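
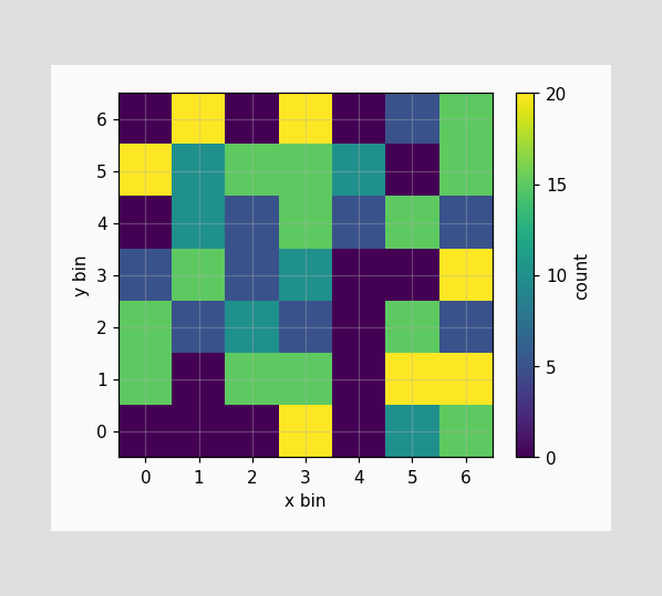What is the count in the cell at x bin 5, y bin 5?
0

Matching the cell (5, 5) against the colorbar gives 0.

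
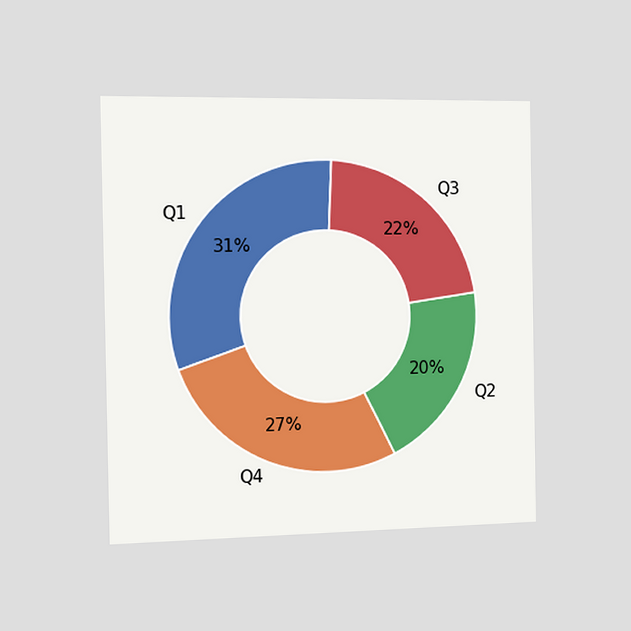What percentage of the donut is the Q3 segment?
22%

The chart is viewed slightly from the left. The Q3 segment takes up 22% of the ring.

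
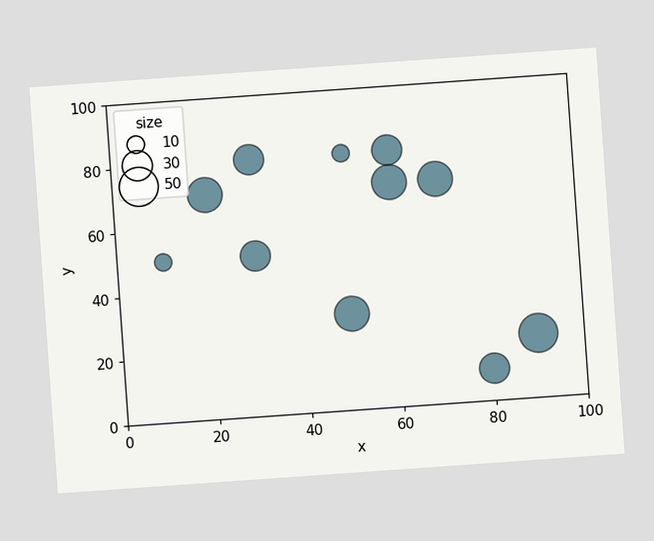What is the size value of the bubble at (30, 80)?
30

The chart is tilted about 4° counter-clockwise. Matching the bubble at (30, 80) against the size legend gives 30.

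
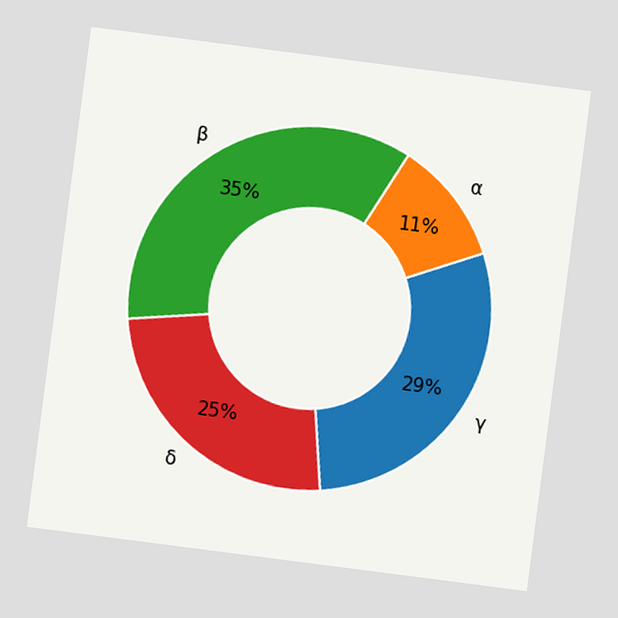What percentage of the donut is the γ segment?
29%

The chart is tilted about 7° clockwise. The γ segment takes up 29% of the ring.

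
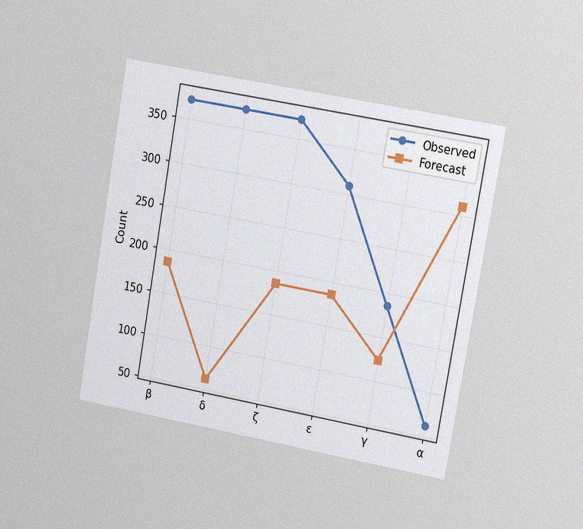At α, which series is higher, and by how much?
Forecast, by 248

The chart is tilted about 10° clockwise and viewed at a slight angle, with some photo noise. At α, Forecast sits above the other line by 248.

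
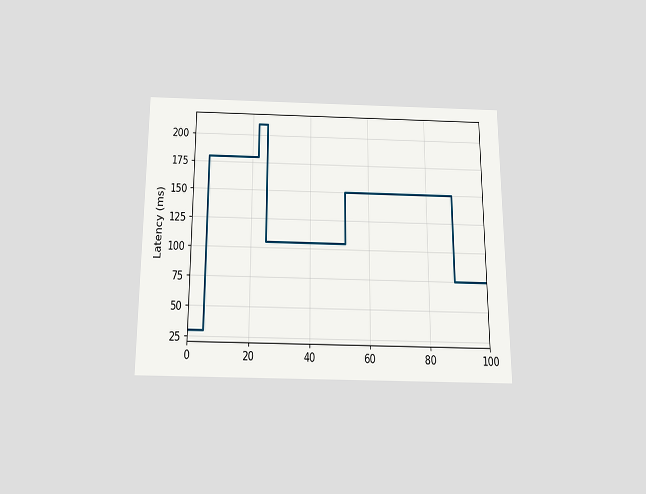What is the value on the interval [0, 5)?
The chart is viewed slightly from below. On [0, 5) the step sits at 30ms.

30ms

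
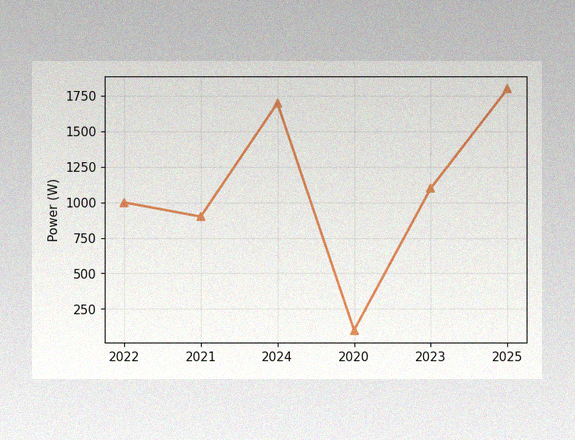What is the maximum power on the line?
1800W

The image has some photo noise and uneven lighting. The highest point is at 2025, and reading across to the y-axis gives 1800W.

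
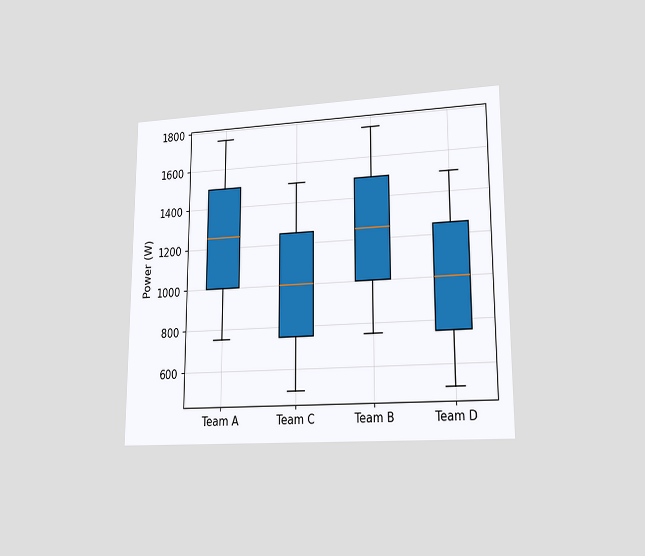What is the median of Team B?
The chart is viewed at a slight angle. The median line in the Team B box sits at 1250W.

1250W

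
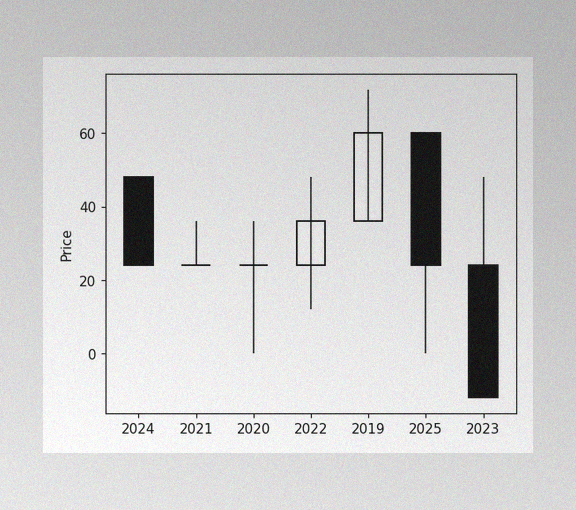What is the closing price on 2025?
24

The image has some photo noise and uneven lighting. The 2025 candle closes at 24.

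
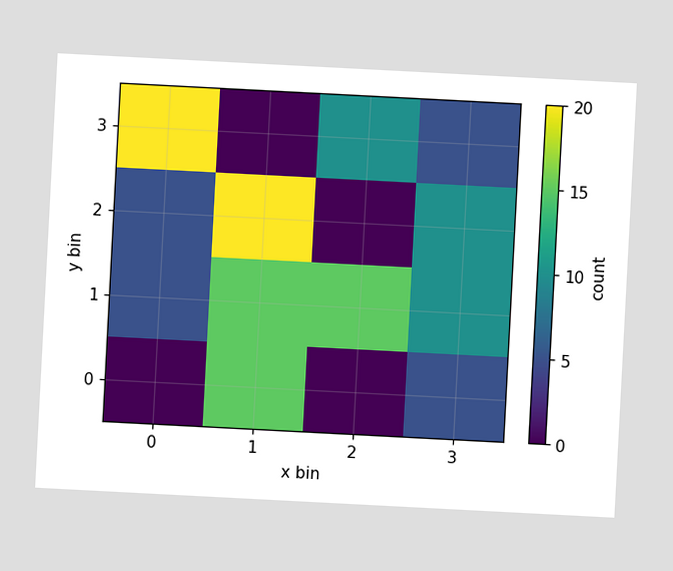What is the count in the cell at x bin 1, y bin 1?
15

The chart is tilted about 3° clockwise. Matching the cell (1, 1) against the colorbar gives 15.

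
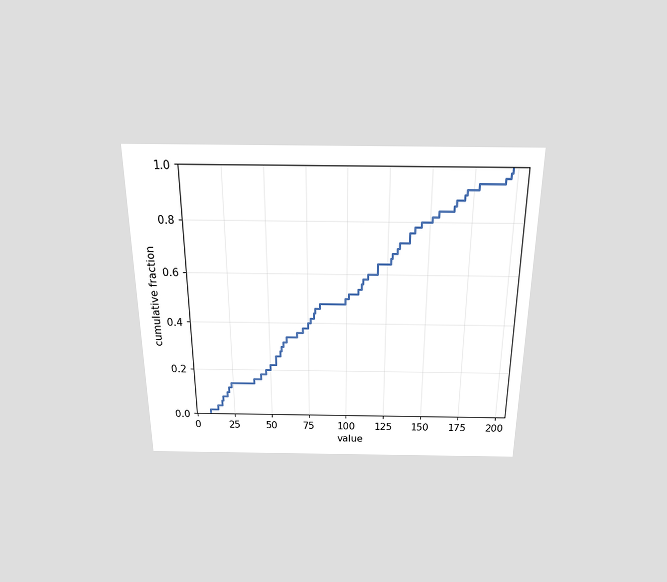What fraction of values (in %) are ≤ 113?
60%

The chart is viewed slightly from above. At x=113 the ECDF step is at 60%.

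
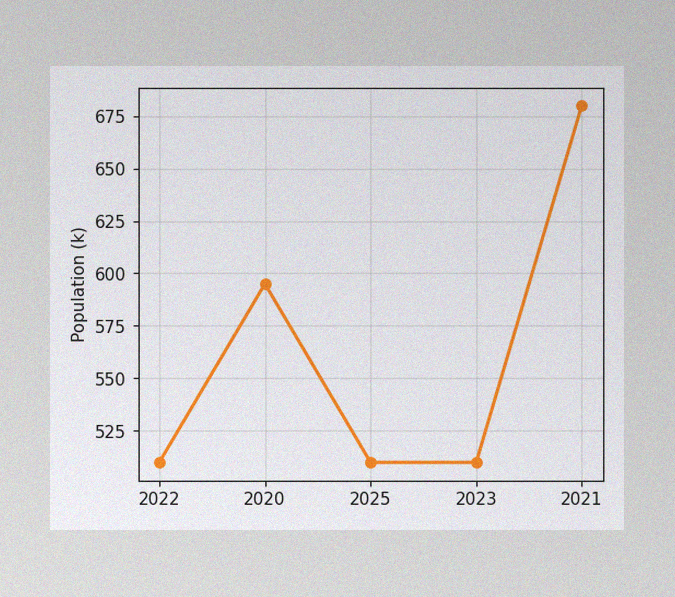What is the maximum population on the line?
680k

The image has some photo noise and uneven lighting. The highest point is at 2021, and reading across to the y-axis gives 680k.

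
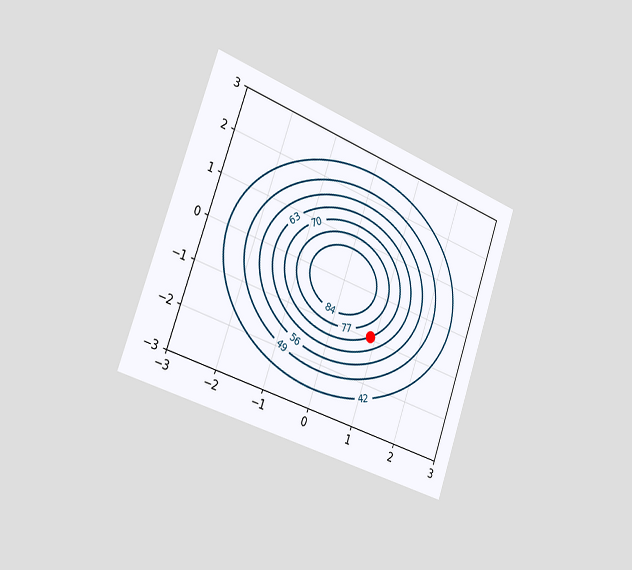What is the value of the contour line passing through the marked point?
70

The chart is tilted about 20° clockwise and viewed slightly from the left. The marked point sits on the contour labelled 70.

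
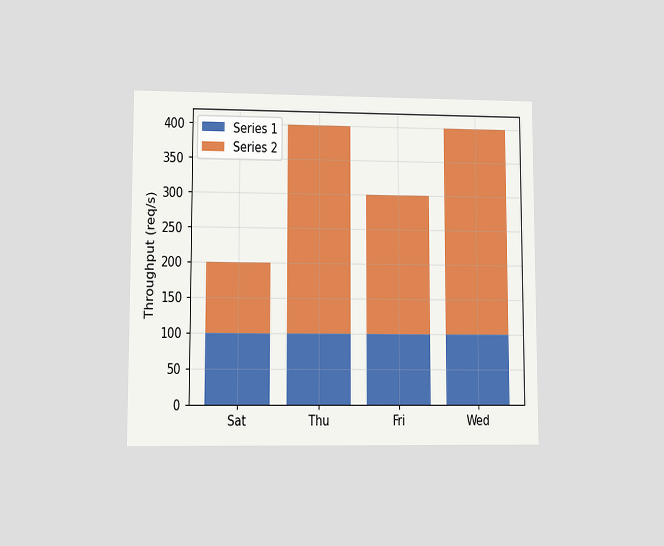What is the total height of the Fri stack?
300req/s

The chart is viewed at a slight angle. The Fri stack's top reaches 300req/s on the y-axis.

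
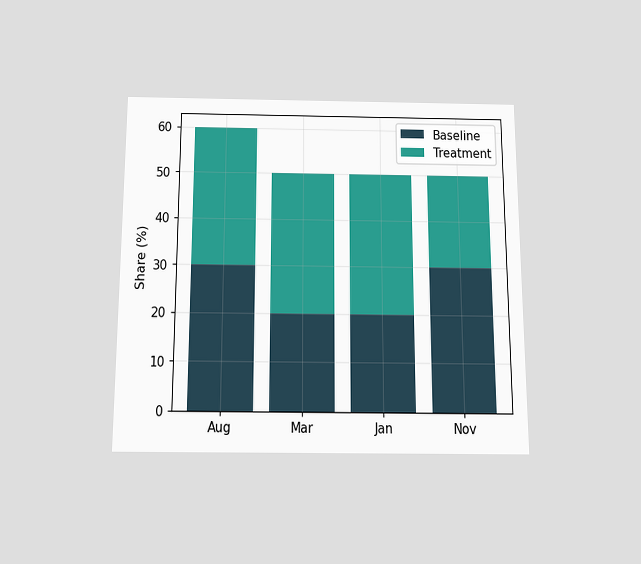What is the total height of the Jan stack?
The chart is viewed slightly from below. The Jan stack's top reaches 50% on the y-axis.

50%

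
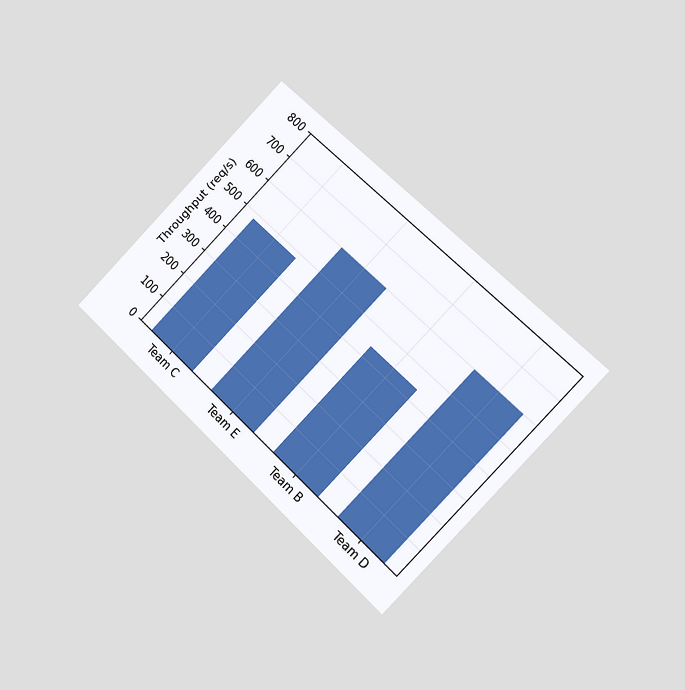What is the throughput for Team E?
600req/s

The chart is tilted about 45° clockwise and viewed slightly from the right. Reading along the chart's y-axis, the Team E bar reaches 600req/s.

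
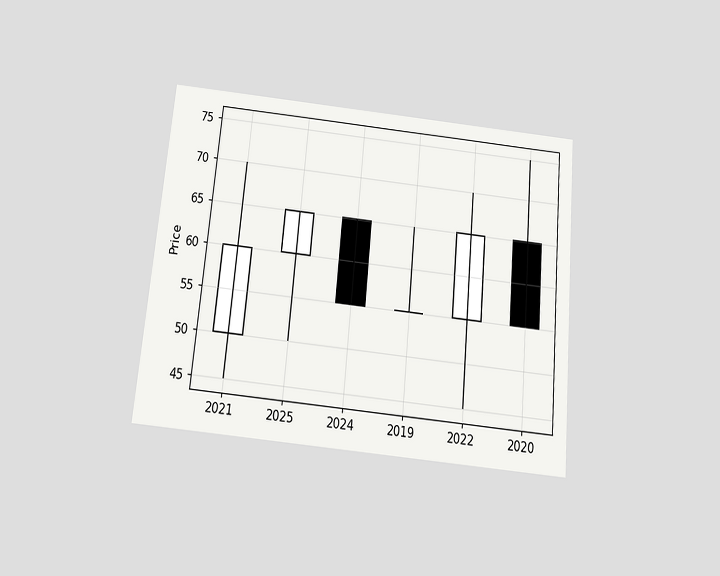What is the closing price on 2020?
The chart is tilted about 5° clockwise and viewed slightly from below. The 2020 candle closes at 55.

55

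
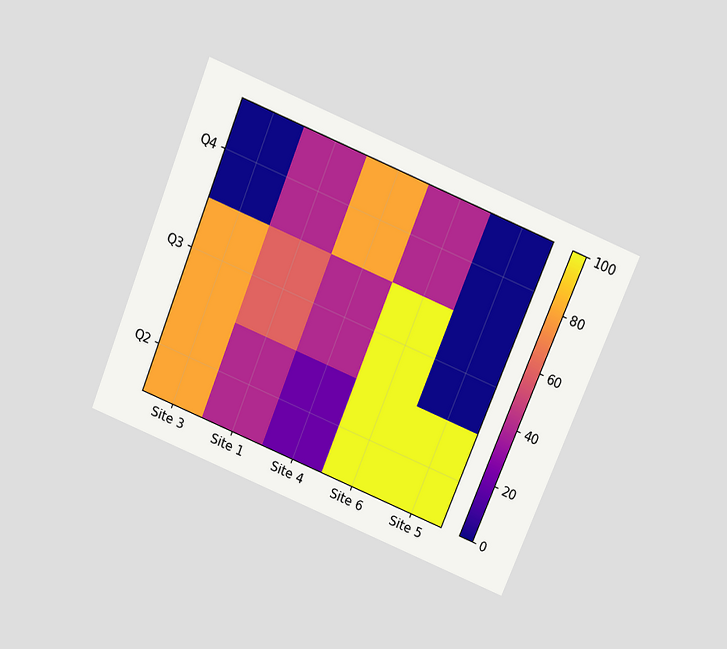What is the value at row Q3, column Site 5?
The chart is tilted about 22° clockwise and viewed slightly from above. Matching cell (Q3, Site 5) against the colorbar gives 0.

0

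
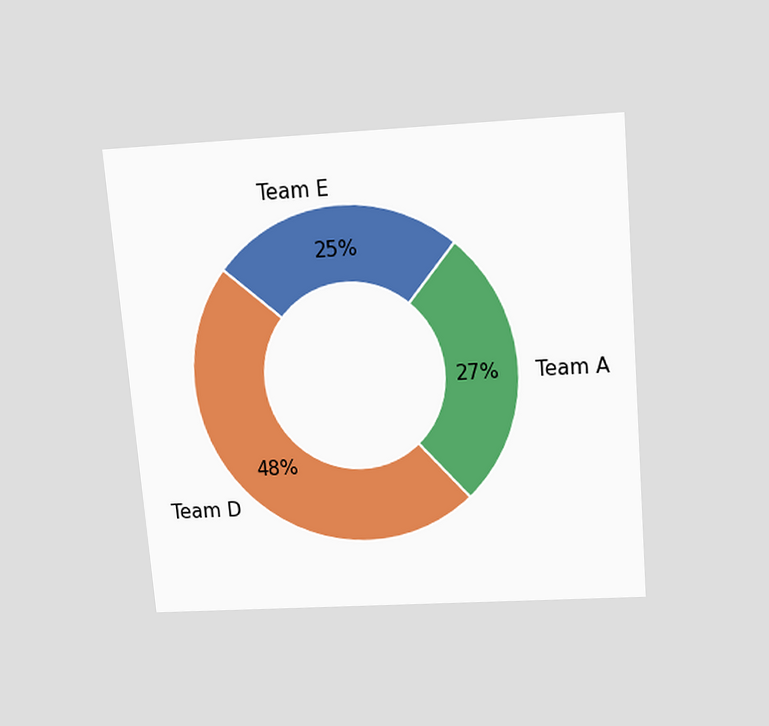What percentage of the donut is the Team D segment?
The chart is tilted about 5° counter-clockwise and viewed slightly from above. The Team D segment takes up 48% of the ring.

48%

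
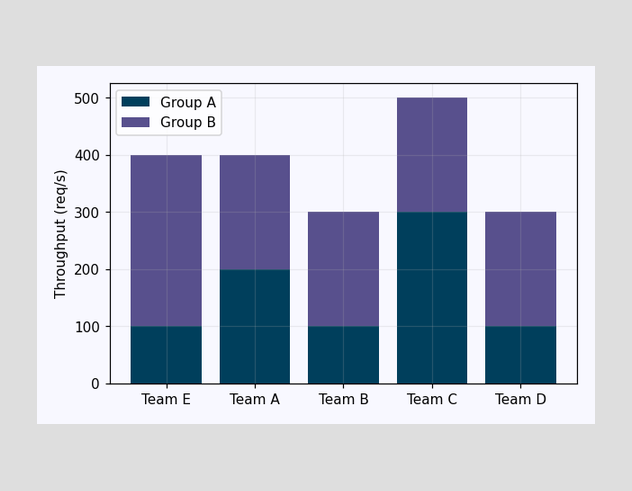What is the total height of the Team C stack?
500req/s

The Team C stack's top reaches 500req/s on the y-axis.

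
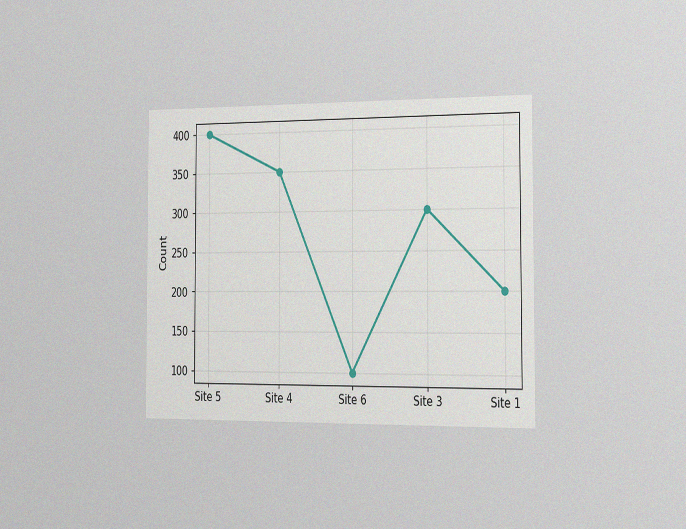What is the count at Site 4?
350

The chart is viewed slightly from the right, with some photo noise. At Site 4, the line is at 350.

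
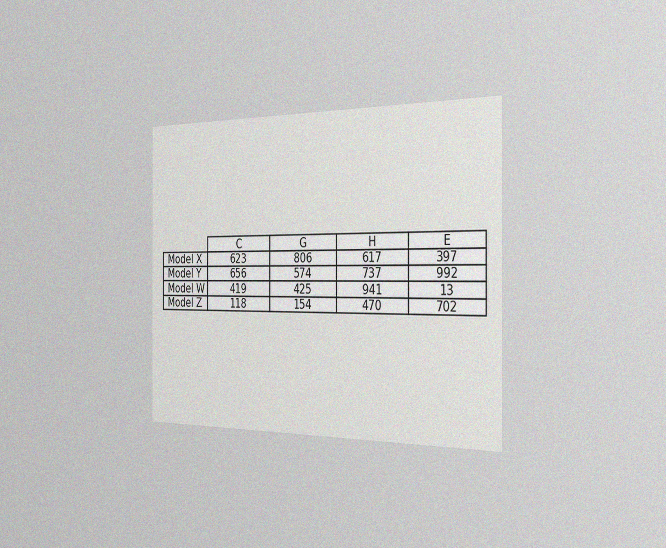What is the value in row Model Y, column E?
The chart is viewed slightly from the right, with some photo noise. The (Model Y, E) cell reads 992.

992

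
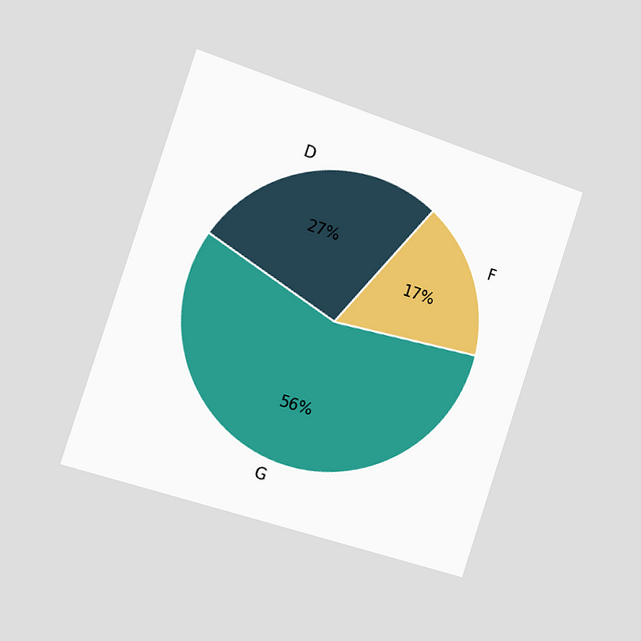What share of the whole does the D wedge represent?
27%

The chart is tilted about 18° clockwise and viewed slightly from the left. The D slice takes up 27% of the pie.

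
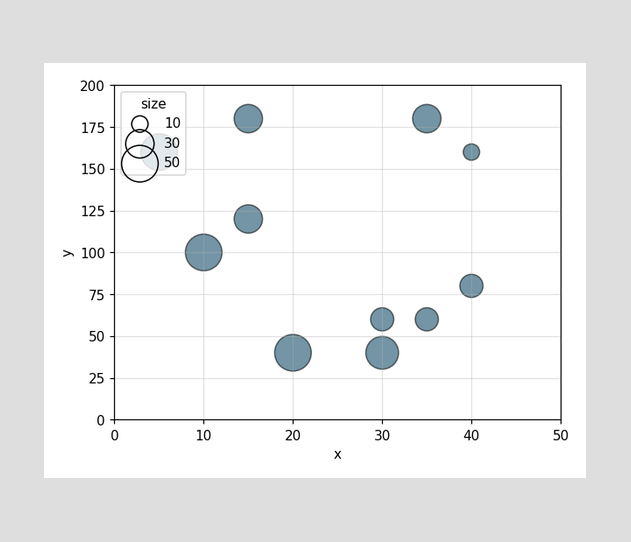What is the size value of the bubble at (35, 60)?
20

Matching the bubble at (35, 60) against the size legend gives 20.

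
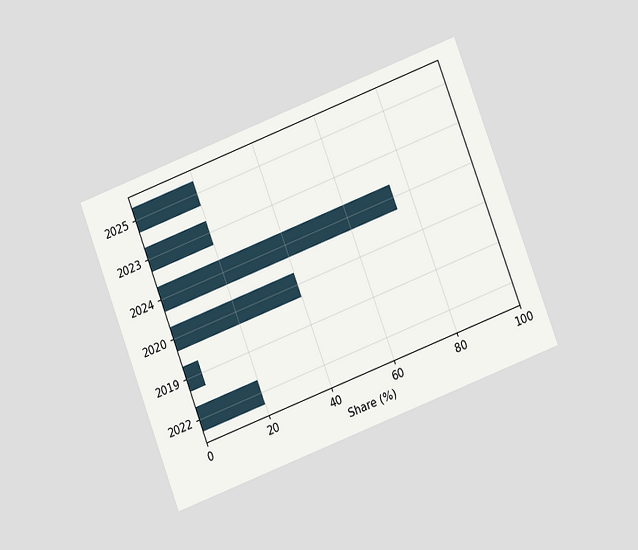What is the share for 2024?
75%

The chart is tilted about 21° counter-clockwise and viewed at a slight angle. Reading along the chart's x-axis, the 2024 bar reaches 75%.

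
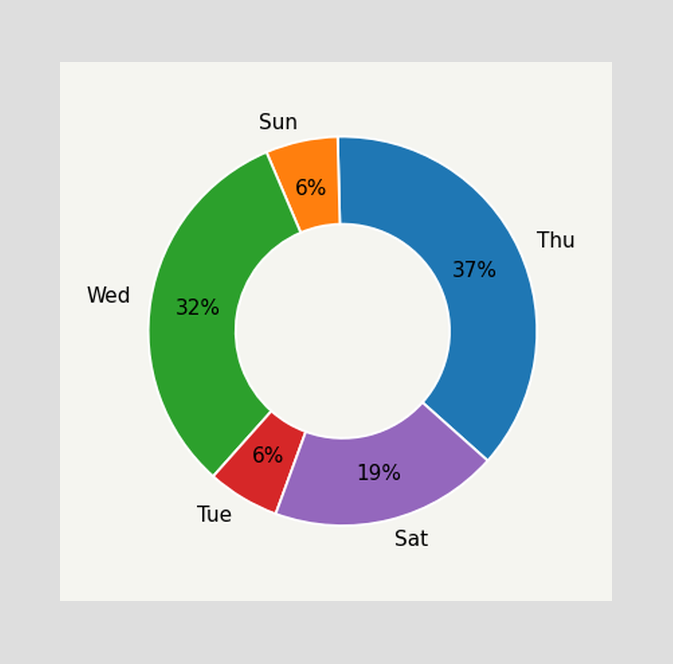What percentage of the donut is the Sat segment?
The Sat segment takes up 19% of the ring.

19%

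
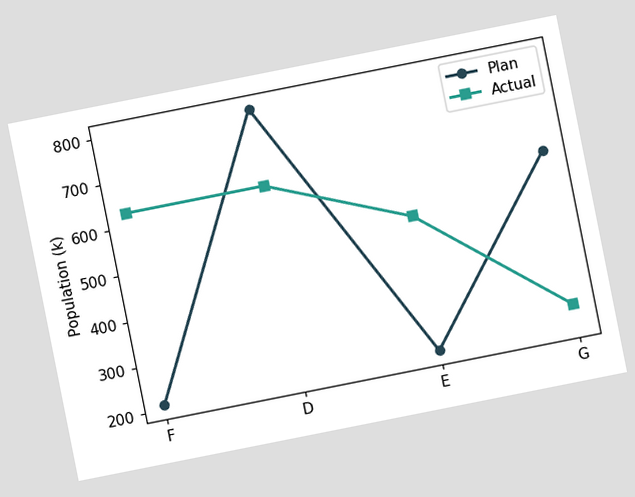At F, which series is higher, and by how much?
The chart is tilted about 11° counter-clockwise. At F, Actual sits above the other line by 420k.

Actual, by 420k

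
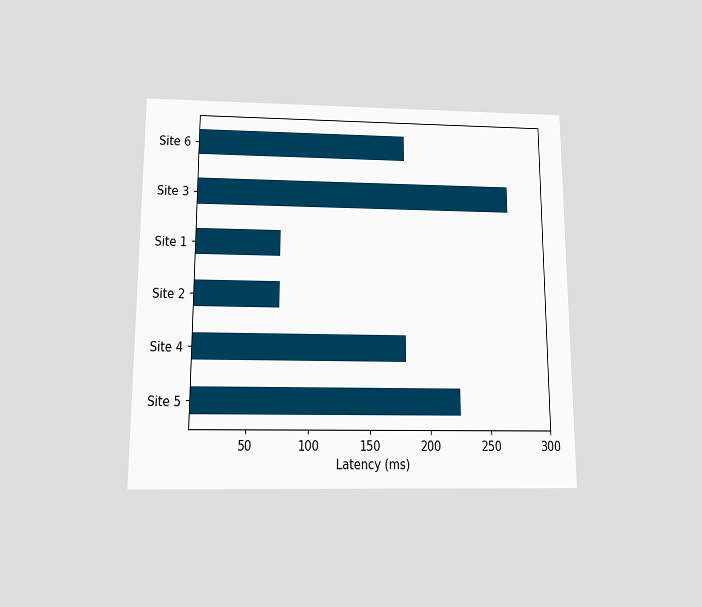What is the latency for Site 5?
225ms

The chart is viewed slightly from below. Reading along the chart's x-axis, the Site 5 bar reaches 225ms.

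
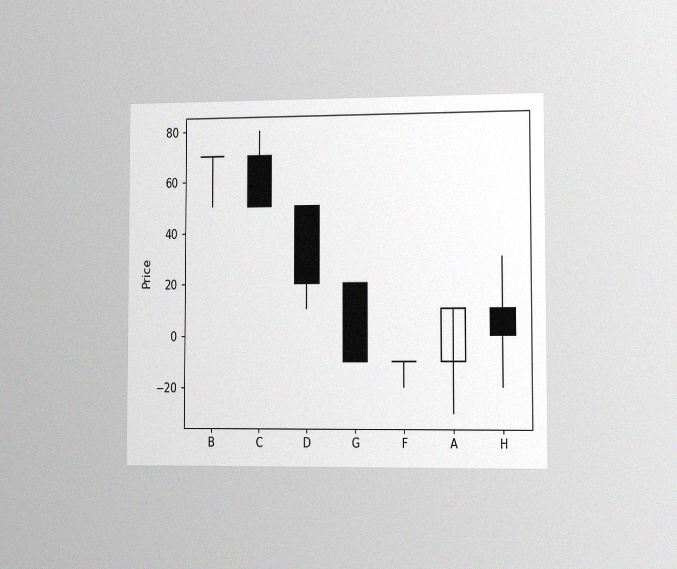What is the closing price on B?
70

The chart is viewed slightly from the right, with some photo noise. The B candle closes at 70.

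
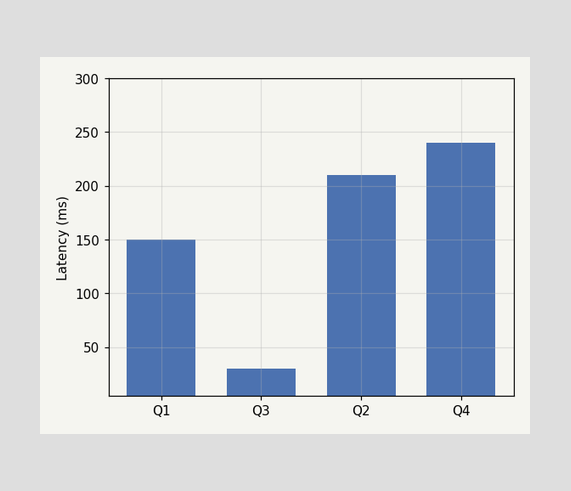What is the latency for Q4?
Reading along the chart's y-axis, the Q4 bar reaches 240ms.

240ms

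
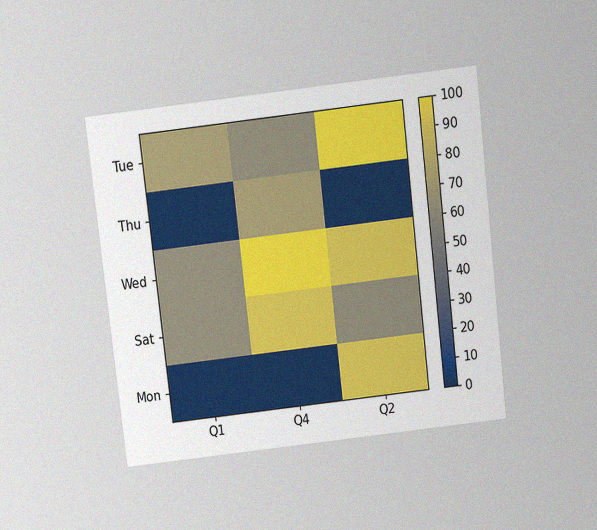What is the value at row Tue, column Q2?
The chart is tilted about 7° counter-clockwise and viewed slightly from above, with some photo noise. Matching cell (Tue, Q2) against the colorbar gives 100.

100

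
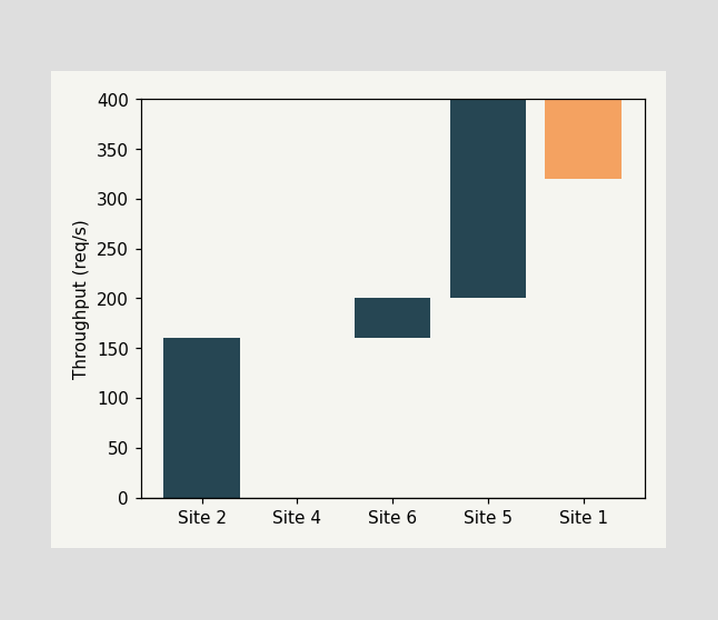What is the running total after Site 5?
After Site 5 the running total reaches 400req/s.

400req/s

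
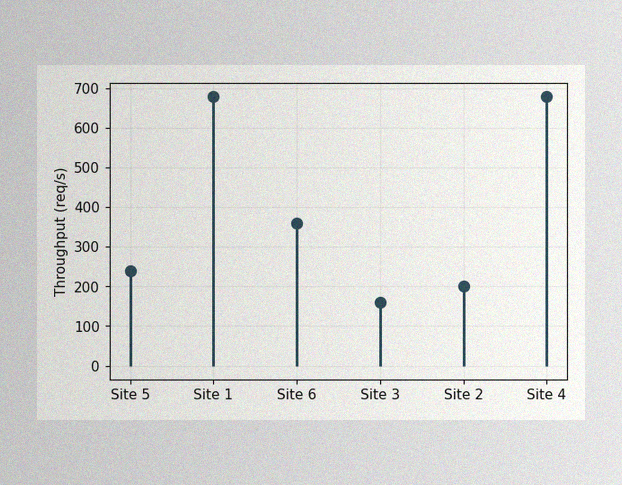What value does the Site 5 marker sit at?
240req/s

The image has some photo noise and uneven lighting. The Site 5 marker sits at 240req/s.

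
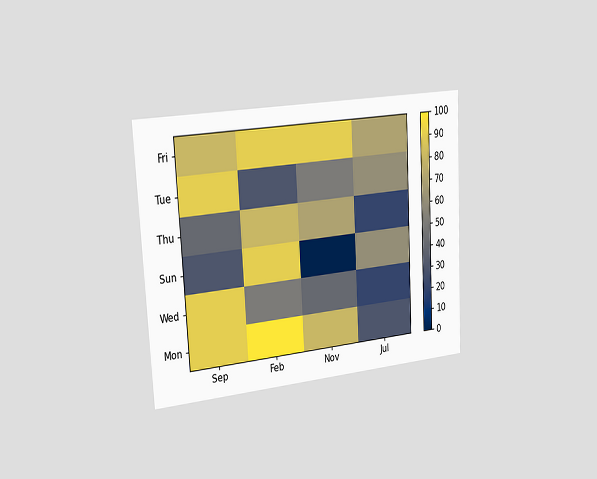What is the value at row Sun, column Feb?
90

The chart is tilted about 3° counter-clockwise and viewed slightly from the left. Matching cell (Sun, Feb) against the colorbar gives 90.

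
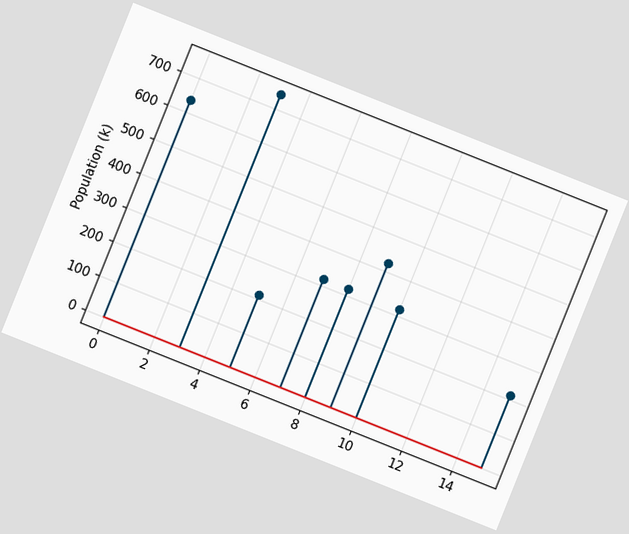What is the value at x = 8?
318k

The chart is tilted about 22° clockwise. The stem at x=8 reaches 318k.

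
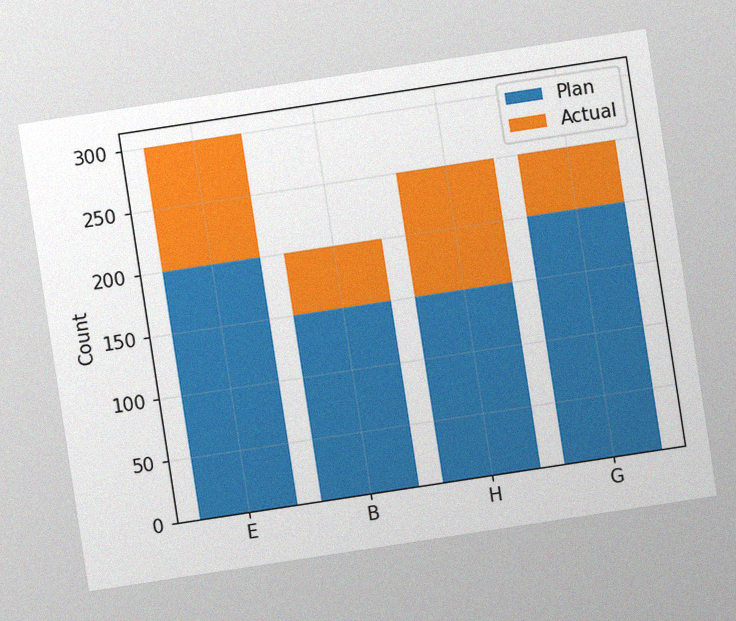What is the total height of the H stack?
The chart is tilted about 9° counter-clockwise, with some photo noise. The H stack's top reaches 250 on the y-axis.

250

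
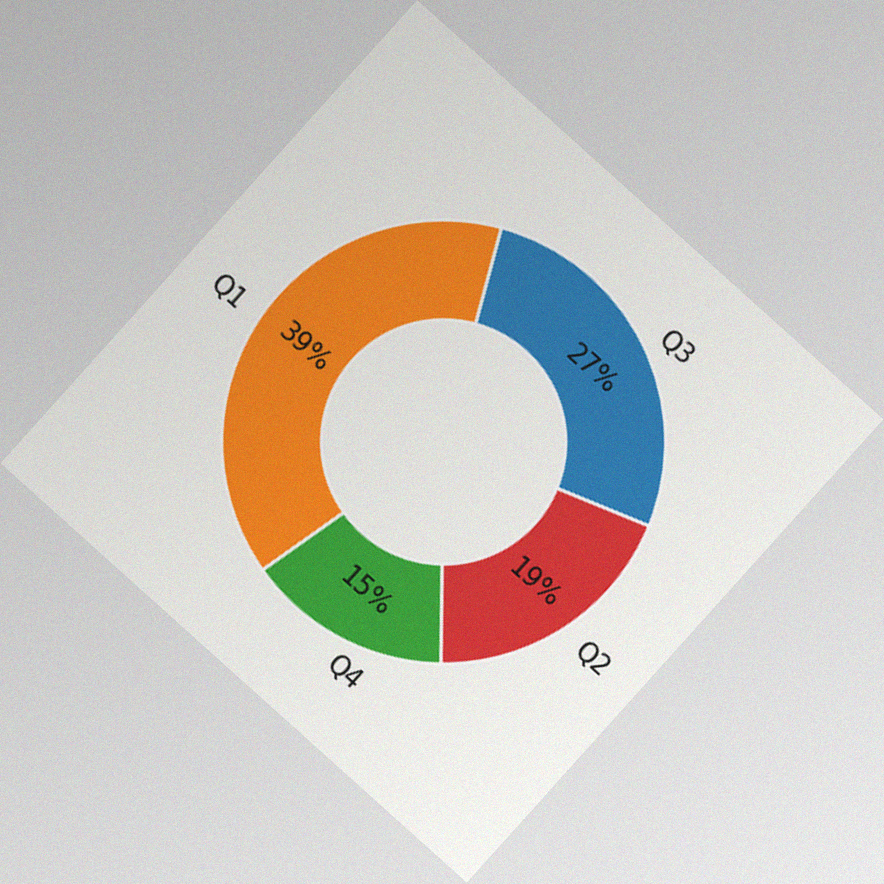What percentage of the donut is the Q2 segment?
The chart is tilted about 42° clockwise, with some photo noise. The Q2 segment takes up 19% of the ring.

19%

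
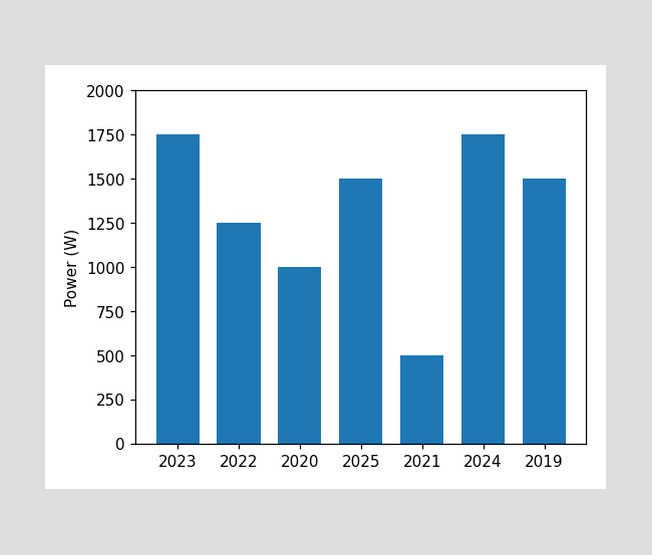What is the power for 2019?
Reading along the chart's y-axis, the 2019 bar reaches 1500W.

1500W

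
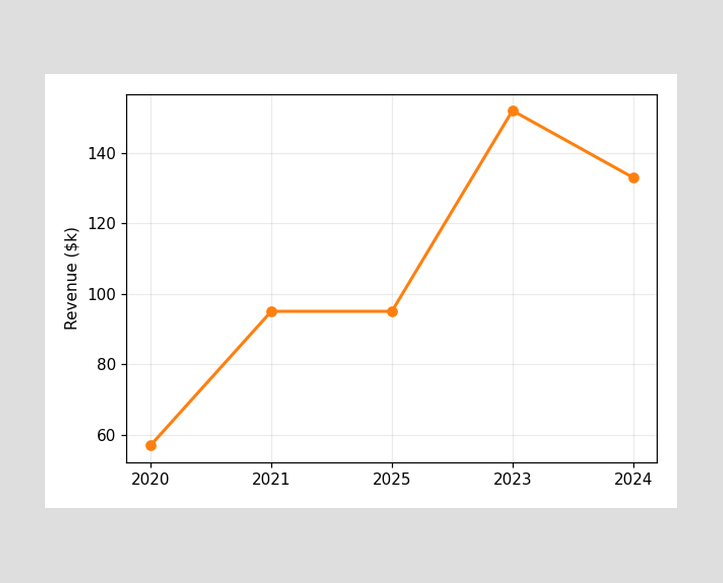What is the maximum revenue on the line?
$152k

The highest point is at 2023, and reading across to the y-axis gives $152k.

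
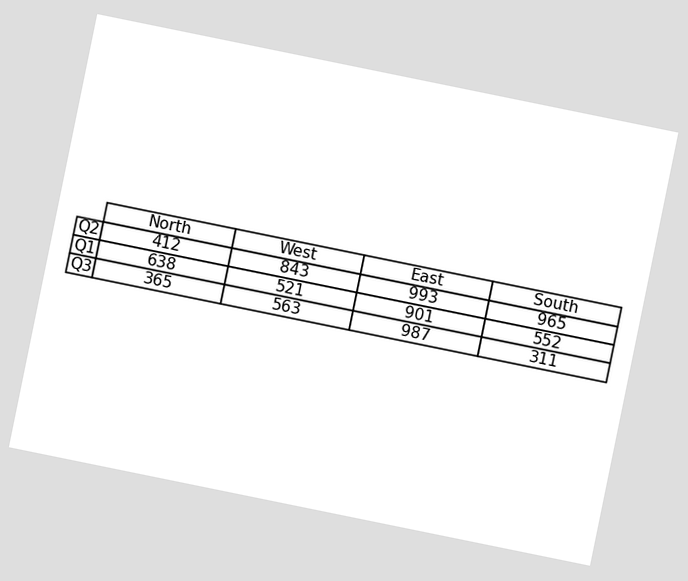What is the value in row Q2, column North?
The chart is tilted about 12° clockwise. The (Q2, North) cell reads 412.

412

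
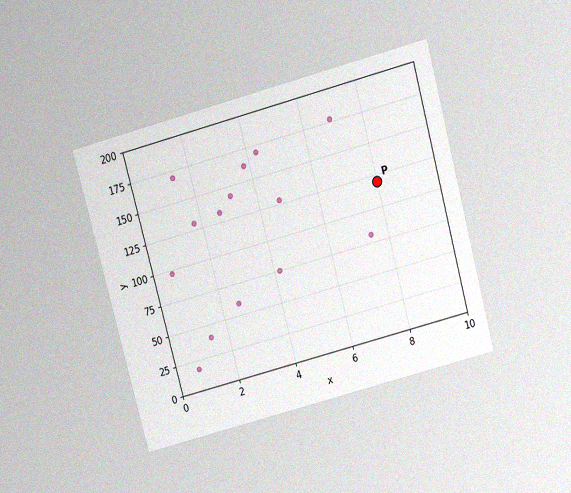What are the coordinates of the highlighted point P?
(8, 120)

The chart is tilted about 15° counter-clockwise and viewed slightly from above, with some photo noise. Following the gridlines from P to each axis, P sits at (8, 120).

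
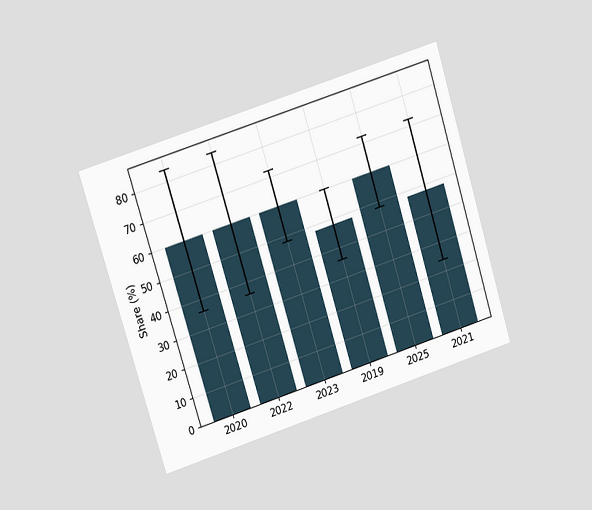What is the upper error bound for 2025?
The chart is tilted about 17° counter-clockwise and viewed at a slight angle. The 2025 bar's upper whisker reaches 72%.

72%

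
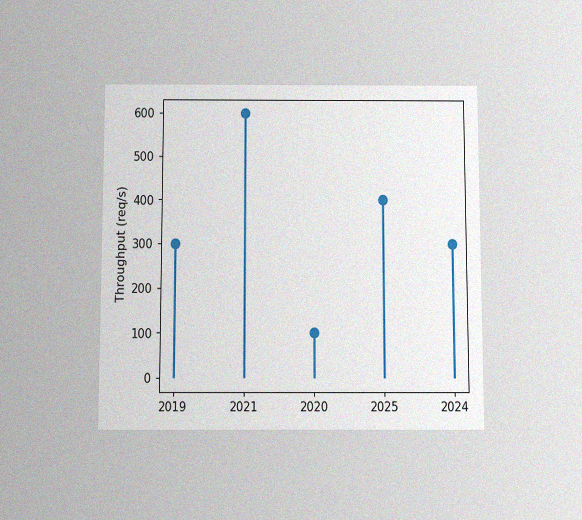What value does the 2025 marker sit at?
The chart is viewed slightly from below, with some photo noise. The 2025 marker sits at 400req/s.

400req/s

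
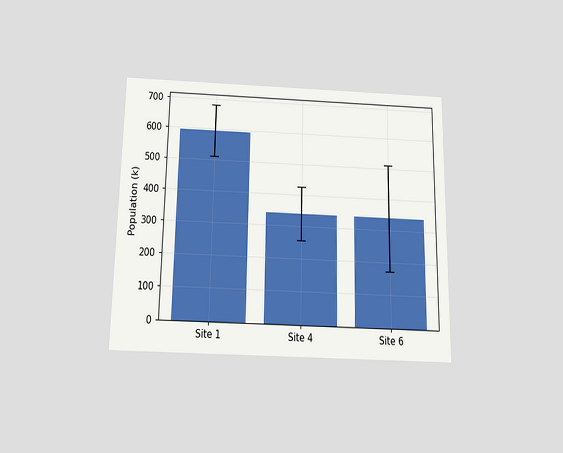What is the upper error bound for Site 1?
680k

The chart is viewed slightly from below. The Site 1 bar's upper whisker reaches 680k.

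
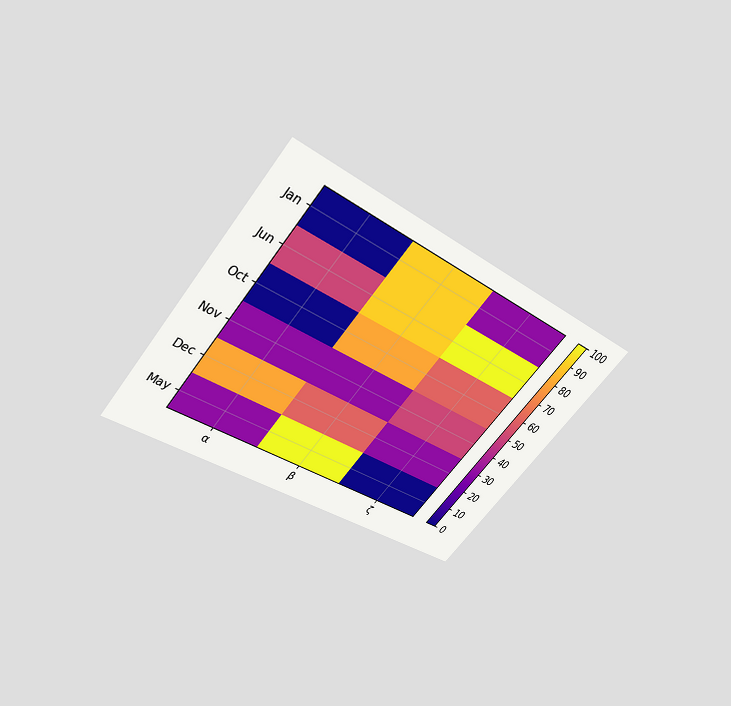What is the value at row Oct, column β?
80

The chart is tilted about 38° clockwise and viewed slightly from above. Matching cell (Oct, β) against the colorbar gives 80.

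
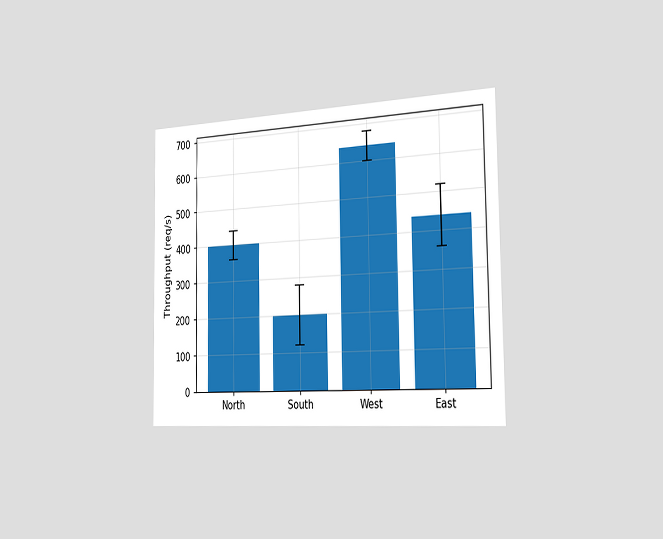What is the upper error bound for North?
The chart is viewed slightly from the right. The North bar's upper whisker reaches 440req/s.

440req/s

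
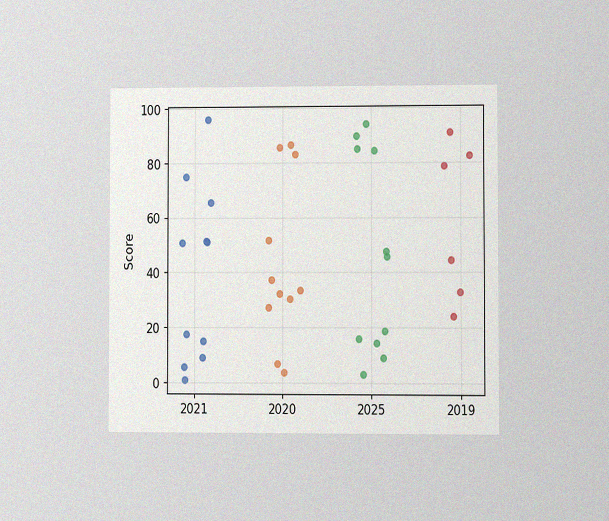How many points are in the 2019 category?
The chart is viewed at a slight angle, with some photo noise. Counting the markers in the 2019 column gives 6.

6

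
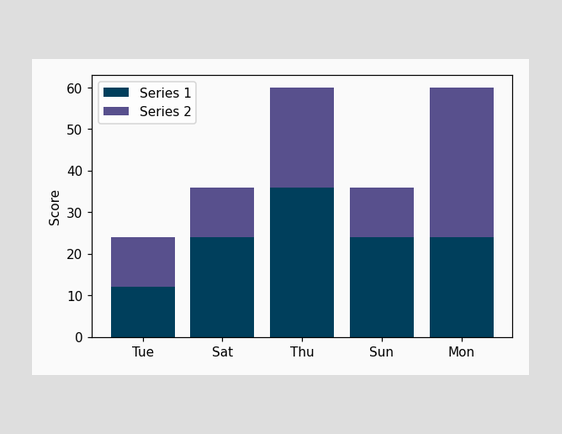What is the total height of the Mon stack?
The Mon stack's top reaches 60 on the y-axis.

60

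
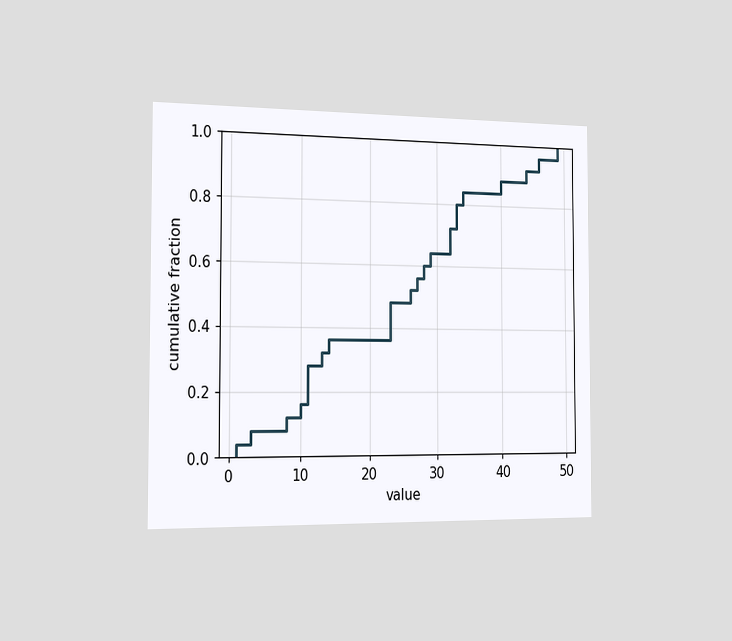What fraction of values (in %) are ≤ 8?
12%

The chart is viewed slightly from the left. At x=8 the ECDF step is at 12%.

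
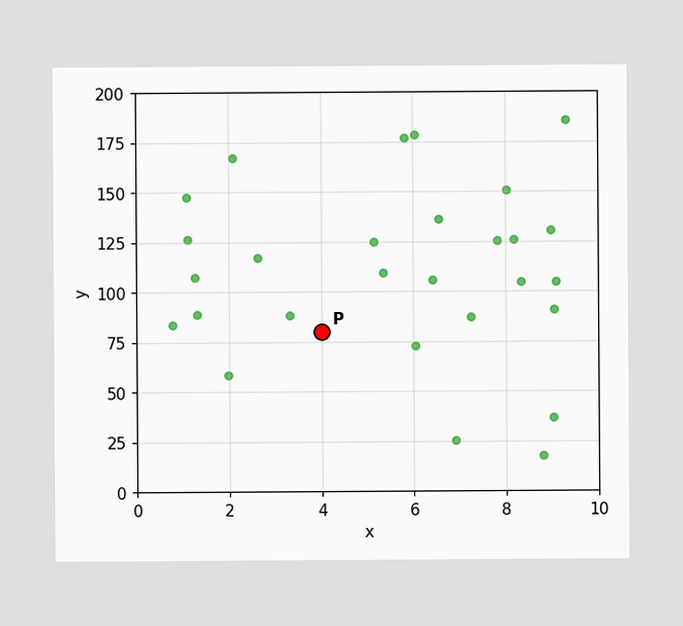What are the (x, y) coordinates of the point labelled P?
Following the gridlines from P to each axis, P sits at (4, 80).

(4, 80)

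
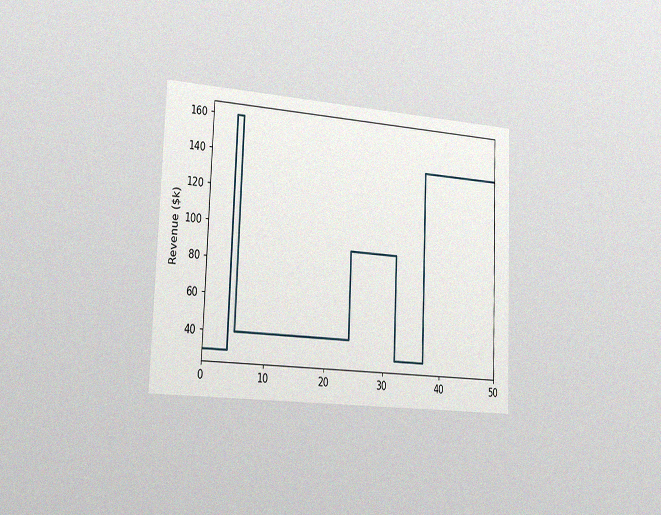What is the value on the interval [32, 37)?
$30k

The chart is tilted about 2° clockwise and viewed slightly from the left, with some photo noise. On [32, 37) the step sits at $30k.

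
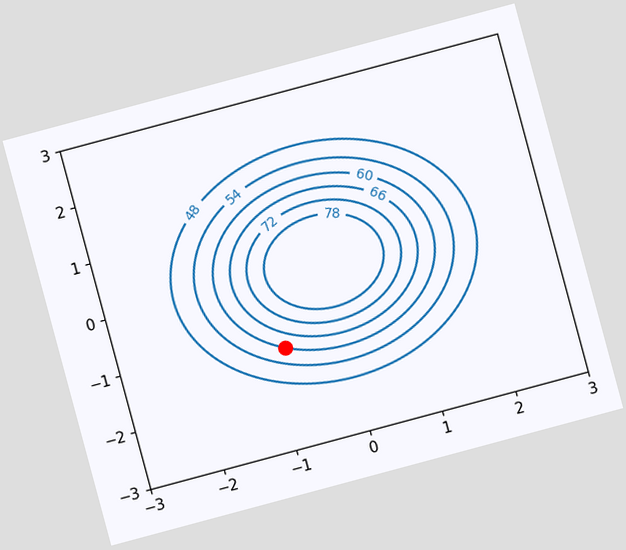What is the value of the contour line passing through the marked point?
The chart is tilted about 15° counter-clockwise. The marked point sits on the contour labelled 60.

60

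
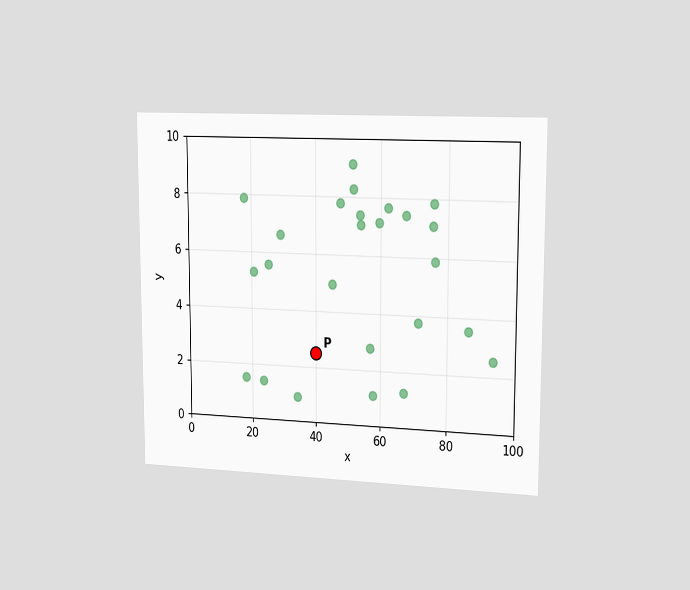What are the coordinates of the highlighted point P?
The chart is viewed slightly from the right. Following the gridlines from P to each axis, P sits at (40, 2.5).

(40, 2.5)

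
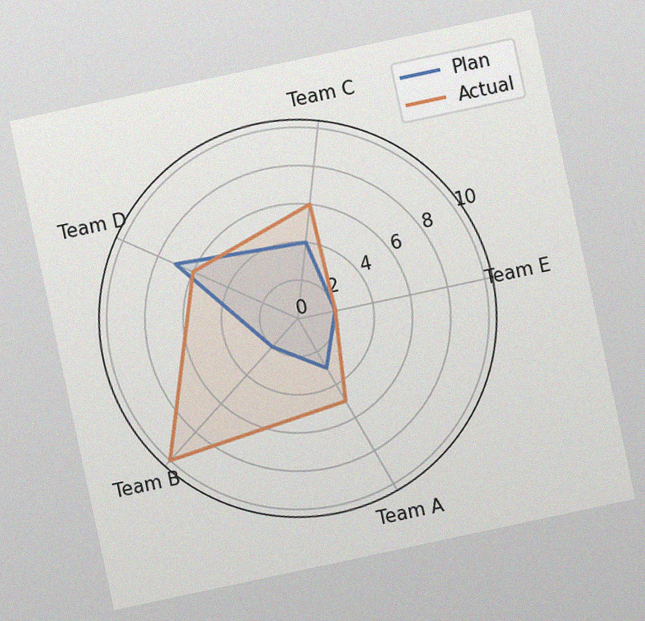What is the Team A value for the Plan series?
The chart is tilted about 12° counter-clockwise, with some photo noise. On the Team A axis, Plan reaches 3.

3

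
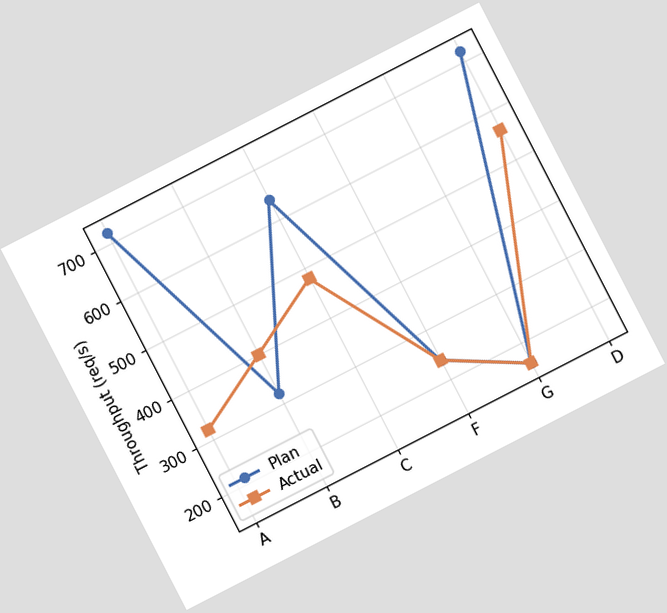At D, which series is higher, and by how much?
Plan, by 160req/s

The chart is tilted about 27° counter-clockwise. At D, Plan sits above the other line by 160req/s.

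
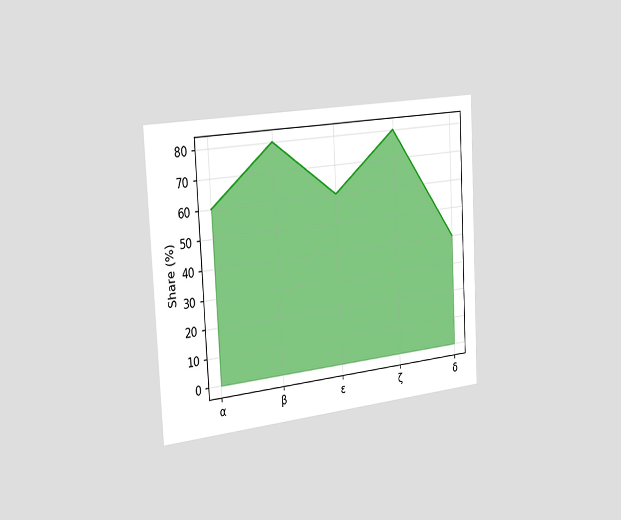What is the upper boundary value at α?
60%

The chart is tilted about 3° counter-clockwise and viewed slightly from the left. At α the upper boundary is at 60%.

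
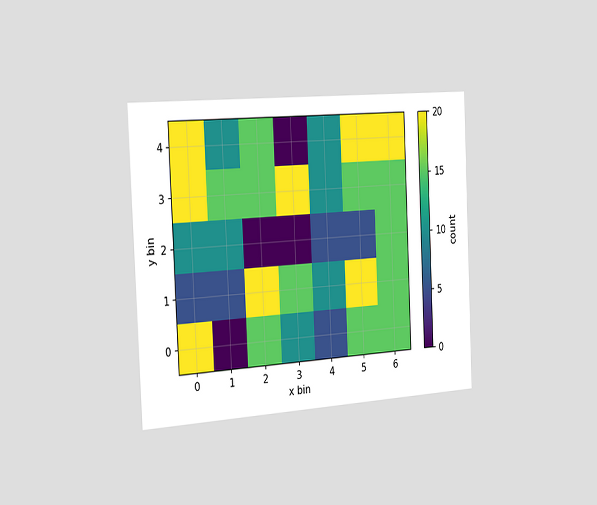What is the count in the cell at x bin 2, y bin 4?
The chart is tilted about 3° counter-clockwise and viewed slightly from the left. Matching the cell (2, 4) against the colorbar gives 15.

15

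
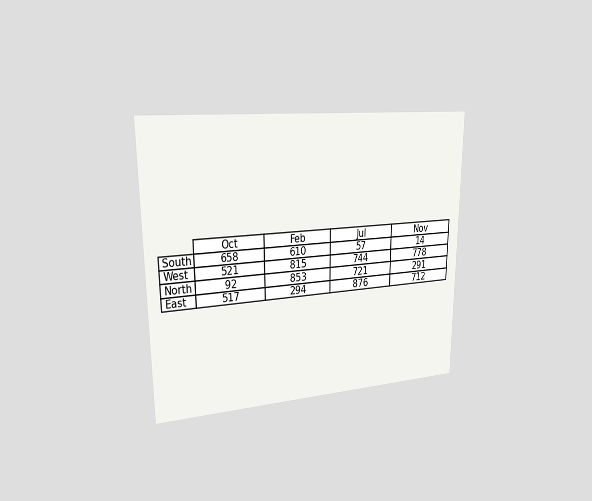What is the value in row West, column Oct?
521

The chart is viewed slightly from the left. The (West, Oct) cell reads 521.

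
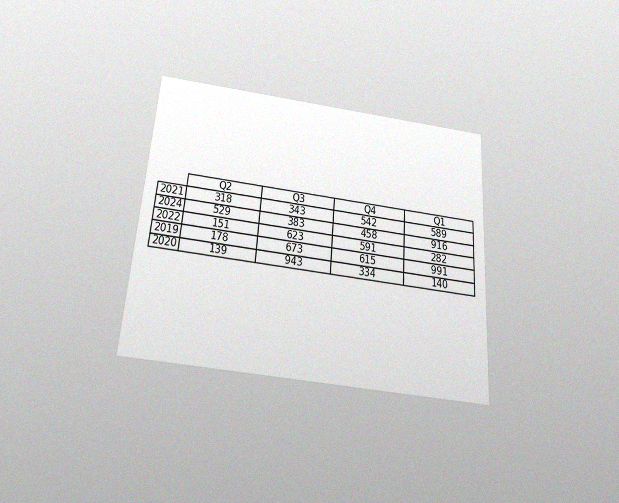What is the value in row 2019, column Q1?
991

The chart is tilted about 4° clockwise and viewed slightly from below, with some photo noise. The (2019, Q1) cell reads 991.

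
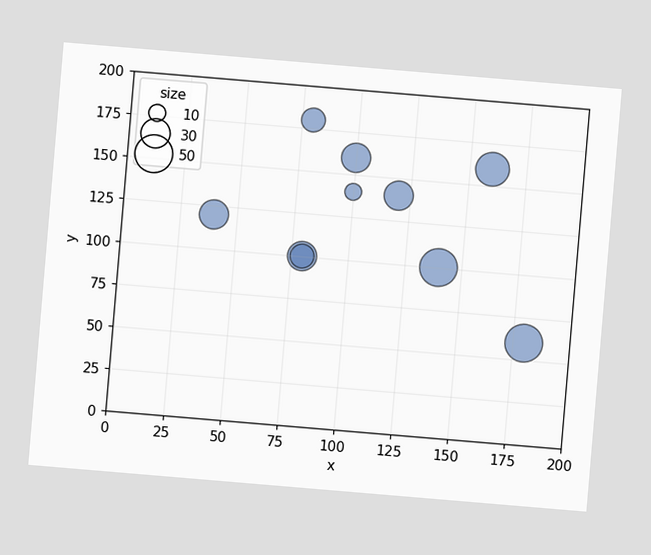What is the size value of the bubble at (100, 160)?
30

The chart is tilted about 5° clockwise. Matching the bubble at (100, 160) against the size legend gives 30.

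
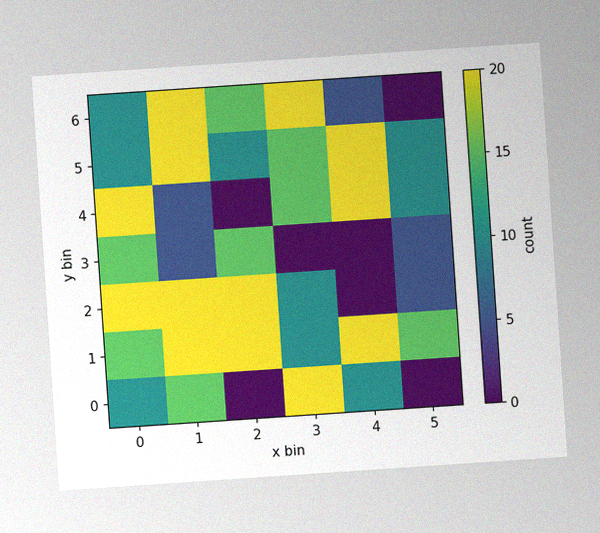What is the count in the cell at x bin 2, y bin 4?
The chart is tilted about 4° counter-clockwise, with some photo noise. Matching the cell (2, 4) against the colorbar gives 0.

0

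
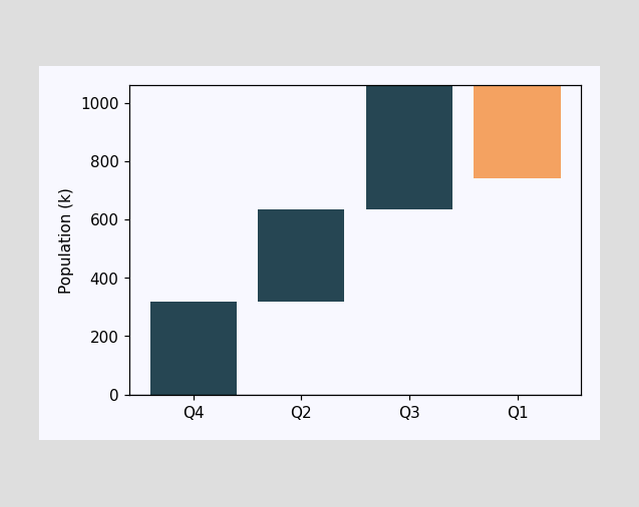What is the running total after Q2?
After Q2 the running total reaches 636k.

636k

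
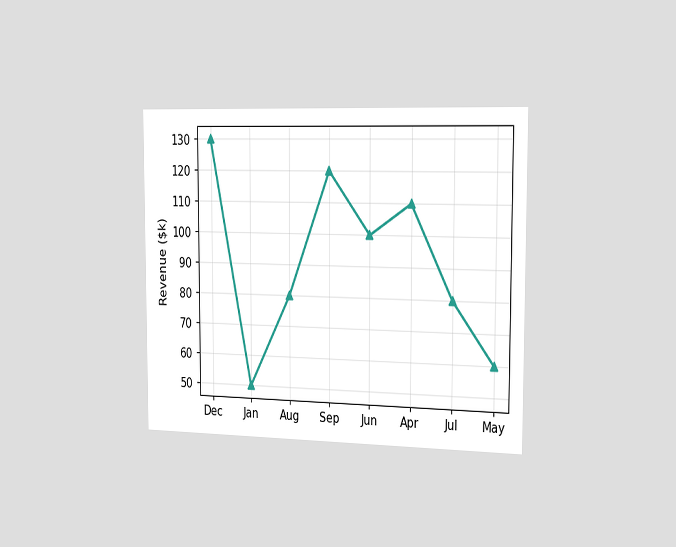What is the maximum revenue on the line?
The chart is viewed slightly from the right. The highest point is at Dec, and reading across to the y-axis gives $130k.

$130k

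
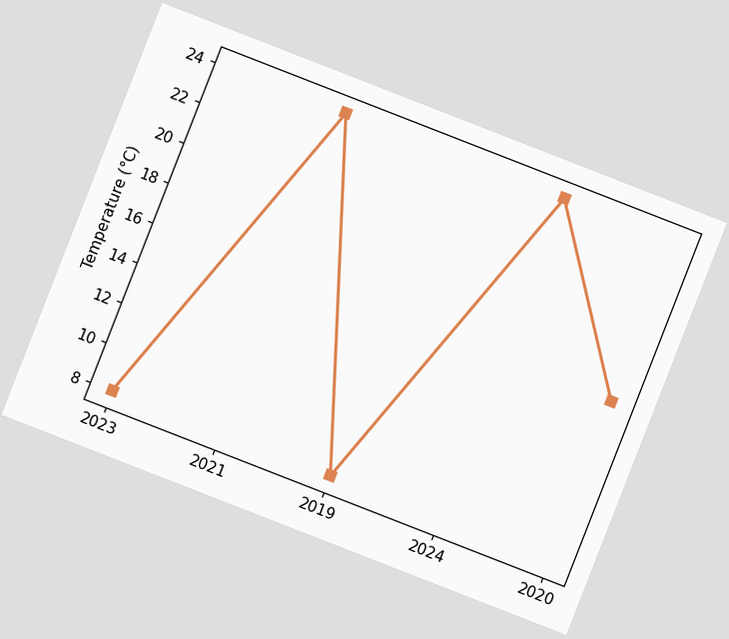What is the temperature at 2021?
The chart is tilted about 21° clockwise. At 2021, the line is at 24°C.

24°C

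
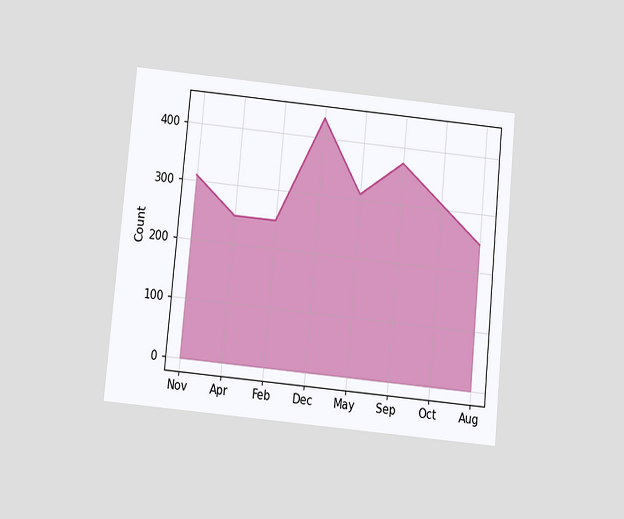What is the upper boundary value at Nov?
The chart is tilted about 5° clockwise and viewed slightly from below. At Nov the upper boundary is at 310.

310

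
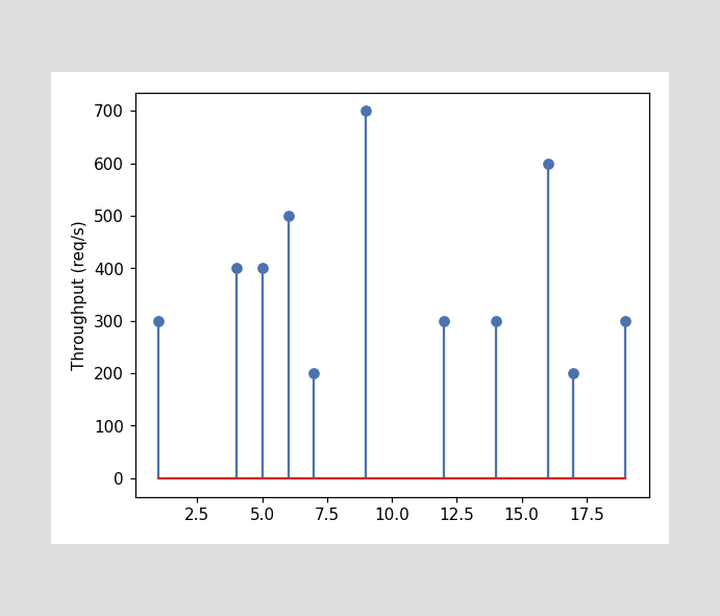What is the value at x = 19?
300req/s

The stem at x=19 reaches 300req/s.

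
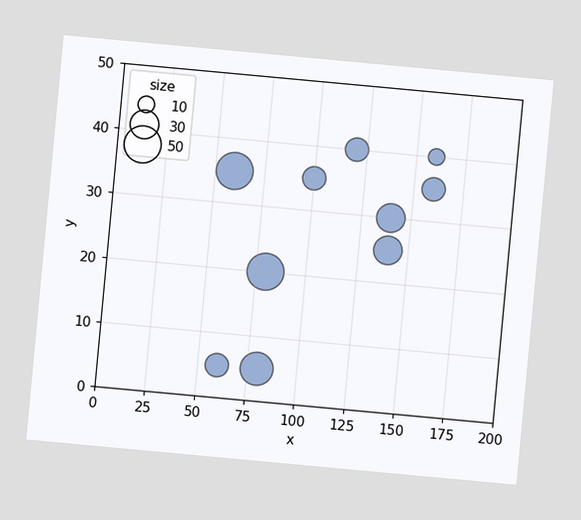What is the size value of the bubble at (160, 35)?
20

The chart is tilted about 5° clockwise. Matching the bubble at (160, 35) against the size legend gives 20.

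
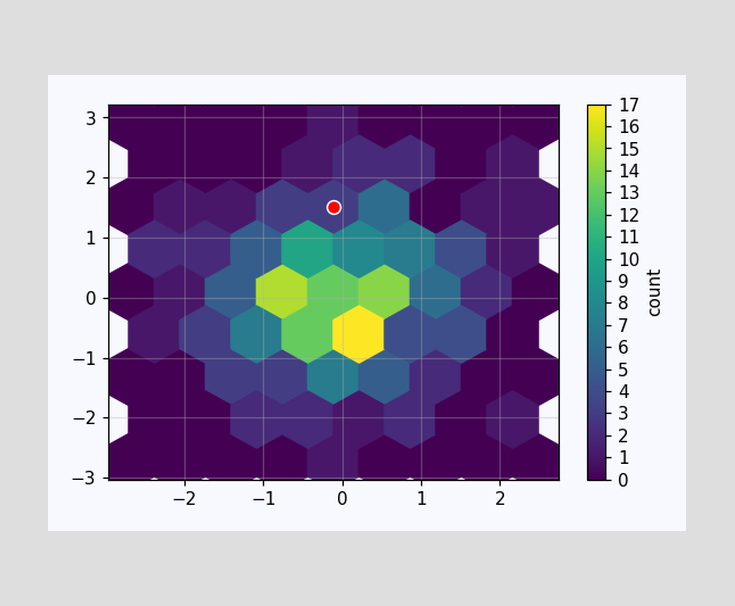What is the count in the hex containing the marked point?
The marked hex reads 3 on the colorbar.

3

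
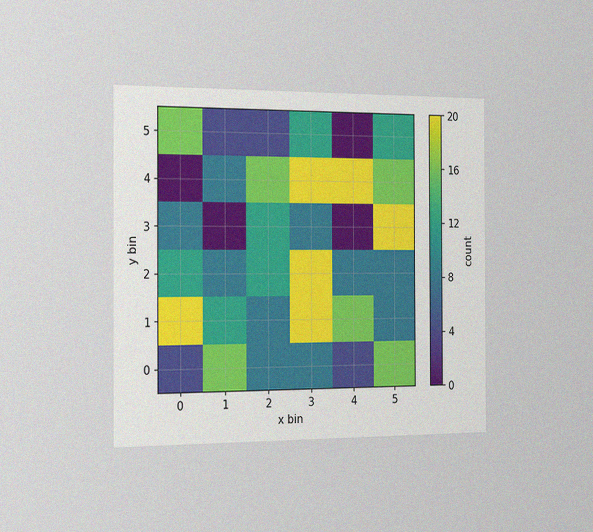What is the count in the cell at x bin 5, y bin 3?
The chart is viewed slightly from the left, with some photo noise. Matching the cell (5, 3) against the colorbar gives 20.

20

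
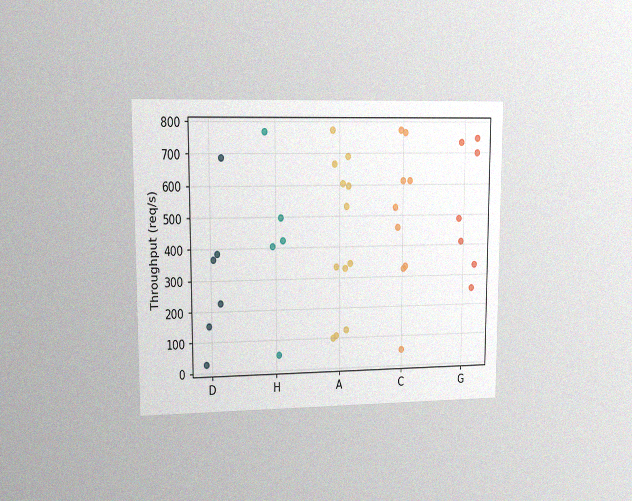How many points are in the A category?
12

The chart is viewed at a slight angle, with some photo noise. Counting the markers in the A column gives 12.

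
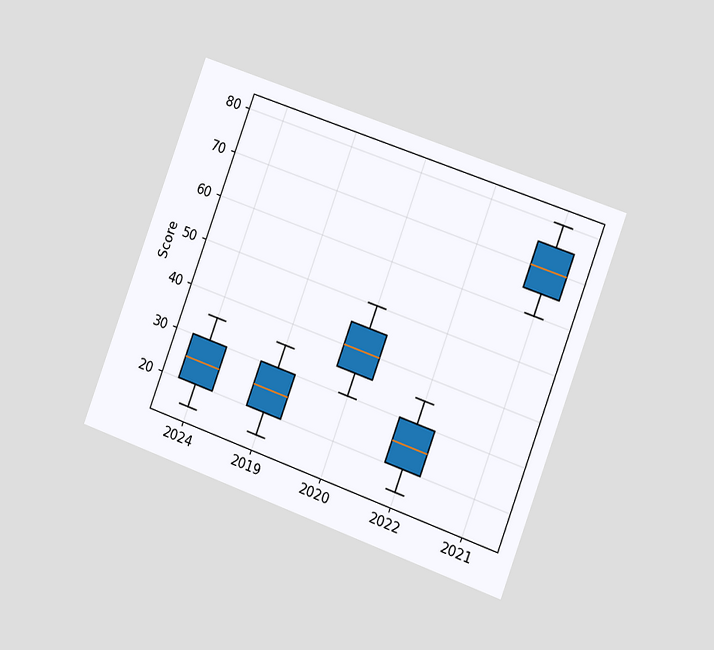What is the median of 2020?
The chart is tilted about 20° clockwise and viewed slightly from the right. The median line in the 2020 box sits at 40.

40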